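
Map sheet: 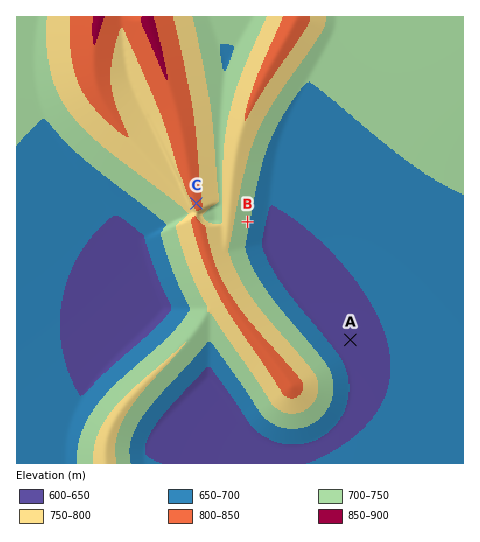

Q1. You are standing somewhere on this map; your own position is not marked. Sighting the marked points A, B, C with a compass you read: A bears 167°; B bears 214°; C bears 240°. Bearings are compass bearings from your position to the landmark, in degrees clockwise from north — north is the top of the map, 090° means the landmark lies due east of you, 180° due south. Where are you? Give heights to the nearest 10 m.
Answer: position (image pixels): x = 304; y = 140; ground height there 680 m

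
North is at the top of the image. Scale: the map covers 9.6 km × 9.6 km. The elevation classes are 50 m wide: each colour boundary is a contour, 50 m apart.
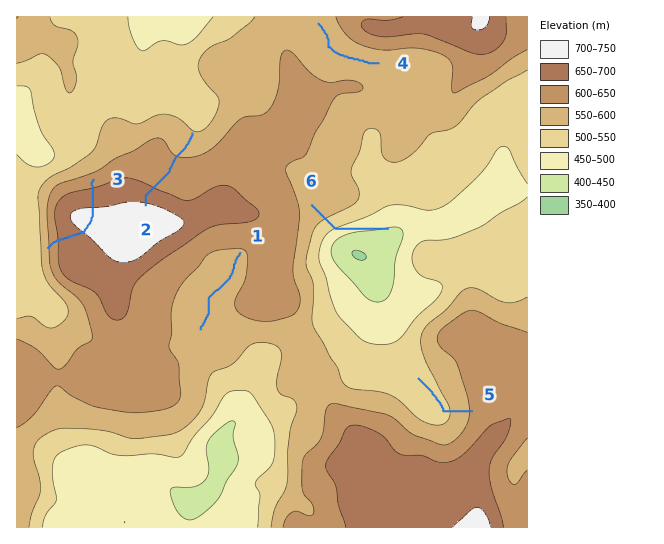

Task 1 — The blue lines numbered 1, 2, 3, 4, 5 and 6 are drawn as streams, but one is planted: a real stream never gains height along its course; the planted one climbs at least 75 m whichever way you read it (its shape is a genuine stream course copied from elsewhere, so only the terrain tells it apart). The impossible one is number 3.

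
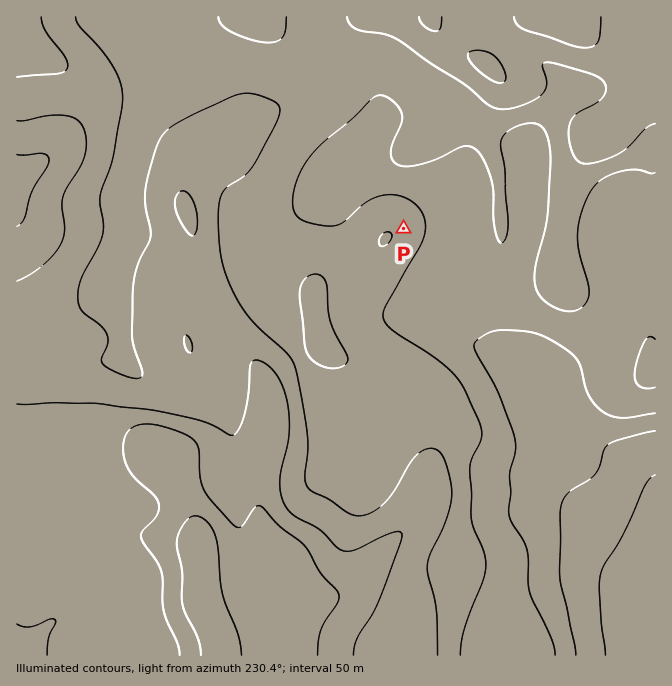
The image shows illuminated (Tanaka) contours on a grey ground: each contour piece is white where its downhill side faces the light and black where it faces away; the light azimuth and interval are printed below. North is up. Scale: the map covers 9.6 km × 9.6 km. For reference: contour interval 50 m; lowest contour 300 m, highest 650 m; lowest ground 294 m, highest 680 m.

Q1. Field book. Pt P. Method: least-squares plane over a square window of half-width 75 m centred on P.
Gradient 4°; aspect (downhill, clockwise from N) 72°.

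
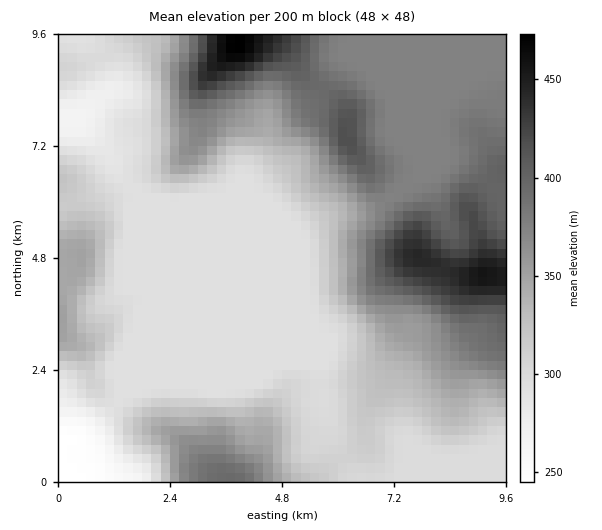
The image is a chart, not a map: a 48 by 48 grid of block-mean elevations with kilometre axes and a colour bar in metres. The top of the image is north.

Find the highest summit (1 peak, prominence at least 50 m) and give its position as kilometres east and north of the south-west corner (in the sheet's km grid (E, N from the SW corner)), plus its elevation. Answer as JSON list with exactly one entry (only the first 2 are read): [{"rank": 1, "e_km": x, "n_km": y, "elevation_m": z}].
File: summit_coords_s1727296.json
[{"rank": 1, "e_km": 3.84, "n_km": 9.34, "elevation_m": 474}]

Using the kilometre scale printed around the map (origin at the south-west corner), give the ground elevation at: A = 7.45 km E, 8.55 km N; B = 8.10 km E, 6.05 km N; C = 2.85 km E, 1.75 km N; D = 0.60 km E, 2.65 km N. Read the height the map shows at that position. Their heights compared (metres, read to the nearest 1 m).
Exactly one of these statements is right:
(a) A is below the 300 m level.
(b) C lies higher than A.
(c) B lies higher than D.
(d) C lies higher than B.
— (c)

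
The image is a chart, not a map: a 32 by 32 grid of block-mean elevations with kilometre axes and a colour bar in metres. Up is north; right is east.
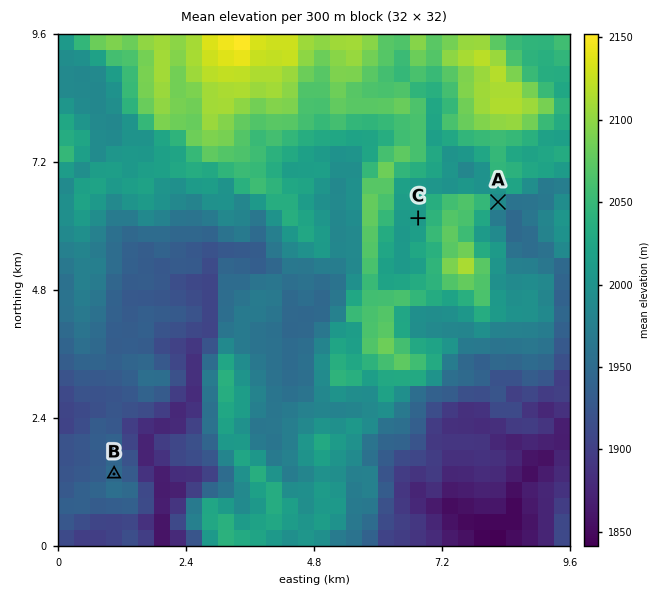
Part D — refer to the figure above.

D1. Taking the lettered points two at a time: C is higher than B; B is lower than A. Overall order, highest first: C A B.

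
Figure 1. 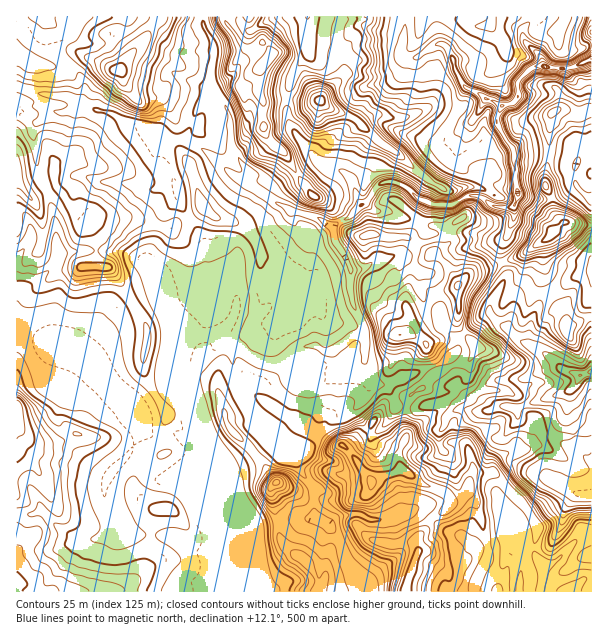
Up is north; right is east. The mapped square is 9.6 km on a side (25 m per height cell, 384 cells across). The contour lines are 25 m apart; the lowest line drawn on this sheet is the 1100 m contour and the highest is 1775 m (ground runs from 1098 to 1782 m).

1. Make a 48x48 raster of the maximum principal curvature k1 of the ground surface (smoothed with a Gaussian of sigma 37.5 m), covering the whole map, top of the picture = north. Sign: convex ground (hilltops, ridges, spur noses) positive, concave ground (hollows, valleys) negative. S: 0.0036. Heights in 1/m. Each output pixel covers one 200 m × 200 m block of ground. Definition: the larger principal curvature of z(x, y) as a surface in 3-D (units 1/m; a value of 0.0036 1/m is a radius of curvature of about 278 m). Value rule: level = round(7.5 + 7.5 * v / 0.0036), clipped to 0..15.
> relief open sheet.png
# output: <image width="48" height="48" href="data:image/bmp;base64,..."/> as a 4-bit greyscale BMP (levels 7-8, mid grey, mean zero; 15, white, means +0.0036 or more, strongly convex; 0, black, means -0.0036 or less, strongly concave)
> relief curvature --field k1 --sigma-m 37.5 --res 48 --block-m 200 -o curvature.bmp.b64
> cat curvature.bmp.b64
<image width="48" height="48" href="data:image/bmp;base64,Qk32BAAAAAAAAHYAAAAoAAAAMAAAADAAAAABAAQAAAAAAIAEAAATCwAAEwsAABAAAAAAAAAAAAAAABEREQAiIiIAMzMzAERERABVVVUAZmZmAHd3dwCIiIgAmZmZAKqqqgC7u7sAzMzMAN3d3QDu7u4A////AIiJmZmZh3eHiIh4ibmIh3rpd5iYqImJqIiYiIiJmIeIeIeJh8qYd3jqiJioiYmXioiId4d4iYiIiIiJrMmYiIi8ioiLiYzLh5h3d3d3iIiIiId6y4iombusuYh6iIx9p4qYd4h3iHeIiHeMp4iIvsq8mHeLd4542YmYmYh4iHiYeHd9h4h7+HeKx3iqd3/IzHiLmIiIiZuHeId9h3h6mZh3rai4d7yIuamaiHeImZmHeIiueau+7Id3acrIevqpeJipd3iIiIiHeIrv3Zd5nZiJ7qymn5eIeImoh3eIh3d3d3if+ZrKnMu+mHy6+Wd4iImYh3d4iIiHd3fKiLyo6YvZmHrdqXd4qIiYiIiHiJiIh3y3d2zOyXupp33Ju7m6iImZmaqYiIiIiNyHiIr/l6vsvO+mepqIiJmIu6mIeIiIjcd3iZia7Xn7Zqu7qKqZq7h5mIiHd6l3noiImYiHj9i6yLh4yauXe9qXiIeHeKiHrIiZiIiIePe3iomYeLm6i8d3iIh3eoiIuYmId3iIiKrMqaic3biIi6d4iIiImXeIuImIiIh4h5l6x3uYiJu8nZiIiIiIuHiImYmImHiIiKqHq6qniKmHmph4iIeIyHiIiZiJiZmZiKp7yIq63smIvIeIh3eIuoeIh4iImHmJqMt76on+t3iJ+Id3d3d3qoeIiIiIiZmZh93bmp63iYmt14d3iHd3uYeIiIiIiIiKqdmph+xpiLqrvIh3iId5uIiIiHiIiIiJjZjIh91nuLiqmImHmHd6h3iIiHiHeIiZm4nImMx3qZmZt3mnqHepiIiIh3iHiIiYuoi4md2oeYmYqIiavLzpiHiIh3iIiImZm4mYd73MeIioh6qoq723d4iIiHiYiImounl6q5rL7binh4qnmJmHd4iYiHiYiIqHyXh6y5iIe/6ol6i3mZmYd5qHh3qIiJuM/u3ZebqXh478p6jHmYiZq7uImrmImrmdq5eJvOmruIvM75u4qJmZmHmbuYiaiYnpi4i/y9/d6crNyI6JmZiHiIeMh4mYiu+6mu74eZ3J+5nph8maiYiId4ereIiJm/qau8yaz//ux4z3ebeJeIiJmIe5iIeHj7eInZif+oiI6b7oireZmaqZiIjIiKiYzniIiKr/h3iI6KrWeriZmIiIiIqpiozL+Xh3iJ/3d4iJ57jYiaioiZh4h4mJmLjPqJipe/uHeIidqqjWeaiYiJh3h4qYiKv6Z8uJz5eIeIm+nZjZeImIiIiImoqIiJv5iryu6r3smJm/38vZupmZmIiL+6iIl8rpis75iqmLyp2/mLrNu5h4eJiuqJiIefromc+Xi3inmrqZ/JqciYmZqInLiJmIitjYecrLm4d4irrt6P/9zJmZmK3ah3moj6rZeZeKqYiIjJ2YrouHq5iInMmrmZiJidivuneZu4eIrHqHnPvP6oeImXiKyYiJd+u9yHiYqXibiJmIrIrLv4iIeKqIq6iIjOfpmIiZuneLqpiZqqyrp4h4iIiXi7qYv4yYiIiLvJiKmZqZmZh6ug=="/>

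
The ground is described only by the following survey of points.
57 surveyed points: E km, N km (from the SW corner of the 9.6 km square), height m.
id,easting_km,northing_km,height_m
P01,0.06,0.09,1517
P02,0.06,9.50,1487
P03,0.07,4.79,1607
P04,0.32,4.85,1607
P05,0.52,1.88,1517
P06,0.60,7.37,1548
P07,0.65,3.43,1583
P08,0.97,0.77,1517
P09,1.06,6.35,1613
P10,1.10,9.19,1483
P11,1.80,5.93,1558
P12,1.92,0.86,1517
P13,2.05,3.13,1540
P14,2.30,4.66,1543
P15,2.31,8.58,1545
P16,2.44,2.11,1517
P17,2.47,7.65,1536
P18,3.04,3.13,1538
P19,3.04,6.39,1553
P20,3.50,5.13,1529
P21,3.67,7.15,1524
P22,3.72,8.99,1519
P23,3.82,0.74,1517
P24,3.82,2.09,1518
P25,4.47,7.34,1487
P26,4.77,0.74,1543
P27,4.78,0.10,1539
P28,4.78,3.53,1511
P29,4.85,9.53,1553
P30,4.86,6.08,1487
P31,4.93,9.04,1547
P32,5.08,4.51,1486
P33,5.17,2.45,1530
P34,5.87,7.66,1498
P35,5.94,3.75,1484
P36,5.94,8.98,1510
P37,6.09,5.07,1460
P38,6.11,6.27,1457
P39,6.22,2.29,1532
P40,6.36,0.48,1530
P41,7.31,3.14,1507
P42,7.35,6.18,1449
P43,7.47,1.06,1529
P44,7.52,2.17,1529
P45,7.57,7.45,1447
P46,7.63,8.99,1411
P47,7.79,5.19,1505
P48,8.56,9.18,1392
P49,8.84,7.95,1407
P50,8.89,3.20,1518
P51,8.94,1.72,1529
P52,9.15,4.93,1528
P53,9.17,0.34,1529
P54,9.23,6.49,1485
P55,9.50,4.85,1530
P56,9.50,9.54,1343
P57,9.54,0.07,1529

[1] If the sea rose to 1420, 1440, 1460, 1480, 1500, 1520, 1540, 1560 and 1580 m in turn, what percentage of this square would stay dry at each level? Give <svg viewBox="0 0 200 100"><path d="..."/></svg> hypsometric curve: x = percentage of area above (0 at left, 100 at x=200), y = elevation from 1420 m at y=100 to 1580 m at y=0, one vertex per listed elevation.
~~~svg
<svg viewBox="0 0 200 100"><path d="M190 100l-4-12-12-13-10-13-22-12-43-12-58-13-23-13-6-12"/></svg>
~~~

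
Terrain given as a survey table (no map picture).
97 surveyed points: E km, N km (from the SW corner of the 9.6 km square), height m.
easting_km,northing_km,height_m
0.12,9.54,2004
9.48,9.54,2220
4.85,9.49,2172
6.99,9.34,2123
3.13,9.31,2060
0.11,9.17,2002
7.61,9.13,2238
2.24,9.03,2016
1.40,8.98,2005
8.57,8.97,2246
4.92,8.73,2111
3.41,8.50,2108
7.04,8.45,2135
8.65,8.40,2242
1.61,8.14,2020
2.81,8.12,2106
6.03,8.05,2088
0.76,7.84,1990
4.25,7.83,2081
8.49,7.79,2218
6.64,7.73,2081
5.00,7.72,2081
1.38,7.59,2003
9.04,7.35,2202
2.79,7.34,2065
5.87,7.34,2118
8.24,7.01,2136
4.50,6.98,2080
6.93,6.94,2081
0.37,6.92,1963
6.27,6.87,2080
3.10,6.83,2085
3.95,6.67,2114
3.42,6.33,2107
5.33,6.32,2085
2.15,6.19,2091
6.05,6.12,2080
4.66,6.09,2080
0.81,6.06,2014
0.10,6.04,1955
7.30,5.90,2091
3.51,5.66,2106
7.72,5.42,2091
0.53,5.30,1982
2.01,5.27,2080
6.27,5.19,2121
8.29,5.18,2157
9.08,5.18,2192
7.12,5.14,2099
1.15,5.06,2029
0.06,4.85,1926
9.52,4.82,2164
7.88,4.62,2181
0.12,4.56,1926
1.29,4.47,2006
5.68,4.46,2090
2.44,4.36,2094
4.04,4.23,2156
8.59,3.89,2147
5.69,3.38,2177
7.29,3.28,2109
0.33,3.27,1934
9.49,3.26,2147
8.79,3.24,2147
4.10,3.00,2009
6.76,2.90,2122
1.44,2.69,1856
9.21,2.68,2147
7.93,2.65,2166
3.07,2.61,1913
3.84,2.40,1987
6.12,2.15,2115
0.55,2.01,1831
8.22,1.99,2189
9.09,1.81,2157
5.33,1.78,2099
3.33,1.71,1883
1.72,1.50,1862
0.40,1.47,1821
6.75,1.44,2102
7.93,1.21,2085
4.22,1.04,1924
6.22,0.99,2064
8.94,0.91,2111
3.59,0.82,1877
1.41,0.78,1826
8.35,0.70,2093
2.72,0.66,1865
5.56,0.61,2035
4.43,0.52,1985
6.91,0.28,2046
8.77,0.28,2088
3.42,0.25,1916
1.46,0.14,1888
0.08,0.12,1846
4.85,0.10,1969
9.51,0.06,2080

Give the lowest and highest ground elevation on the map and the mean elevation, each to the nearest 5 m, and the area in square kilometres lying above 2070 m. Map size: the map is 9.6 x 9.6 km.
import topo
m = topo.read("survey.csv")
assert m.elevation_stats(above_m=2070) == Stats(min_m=1815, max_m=2265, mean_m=2065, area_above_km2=57.2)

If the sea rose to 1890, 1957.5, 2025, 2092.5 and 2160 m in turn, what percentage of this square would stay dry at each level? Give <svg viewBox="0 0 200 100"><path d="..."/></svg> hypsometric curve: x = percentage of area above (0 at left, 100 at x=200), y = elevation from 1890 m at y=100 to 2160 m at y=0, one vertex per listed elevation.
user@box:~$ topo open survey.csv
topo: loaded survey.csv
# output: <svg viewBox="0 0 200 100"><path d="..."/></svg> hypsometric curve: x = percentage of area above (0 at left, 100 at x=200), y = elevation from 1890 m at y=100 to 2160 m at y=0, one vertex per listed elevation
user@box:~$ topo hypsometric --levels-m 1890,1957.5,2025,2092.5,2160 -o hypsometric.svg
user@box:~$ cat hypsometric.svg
<svg viewBox="0 0 200 100"><path d="M179 100l-12-25-24-25-55-25-61-25"/></svg>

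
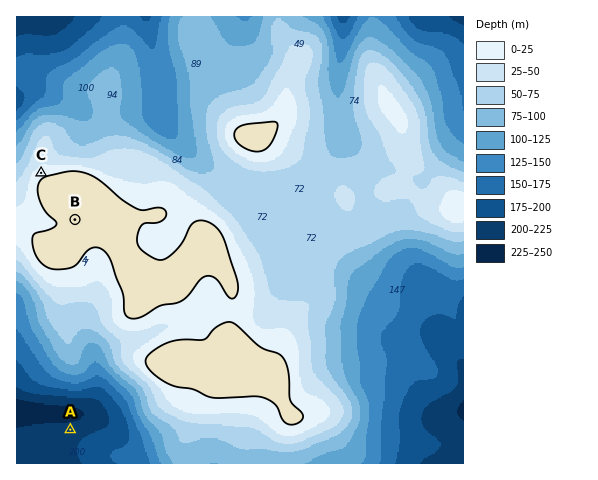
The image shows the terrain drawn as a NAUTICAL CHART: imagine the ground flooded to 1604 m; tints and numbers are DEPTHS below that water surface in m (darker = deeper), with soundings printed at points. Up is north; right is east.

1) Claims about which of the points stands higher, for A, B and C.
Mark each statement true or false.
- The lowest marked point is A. true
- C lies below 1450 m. false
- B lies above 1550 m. true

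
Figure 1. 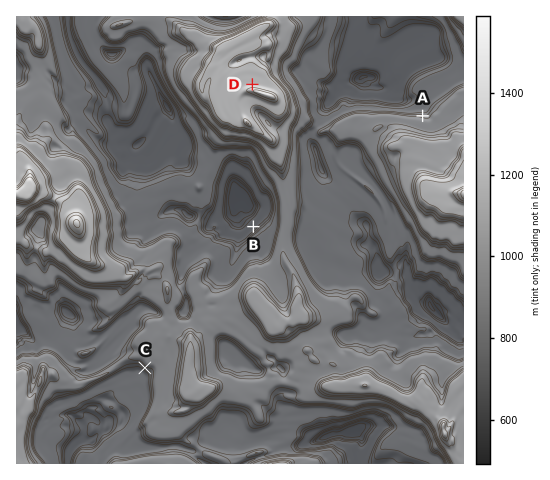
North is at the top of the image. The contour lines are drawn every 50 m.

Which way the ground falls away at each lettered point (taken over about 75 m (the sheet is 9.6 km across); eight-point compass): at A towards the N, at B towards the NW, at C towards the SW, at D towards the N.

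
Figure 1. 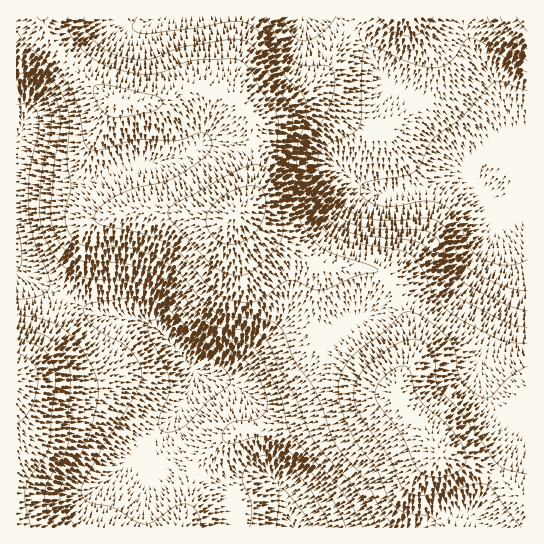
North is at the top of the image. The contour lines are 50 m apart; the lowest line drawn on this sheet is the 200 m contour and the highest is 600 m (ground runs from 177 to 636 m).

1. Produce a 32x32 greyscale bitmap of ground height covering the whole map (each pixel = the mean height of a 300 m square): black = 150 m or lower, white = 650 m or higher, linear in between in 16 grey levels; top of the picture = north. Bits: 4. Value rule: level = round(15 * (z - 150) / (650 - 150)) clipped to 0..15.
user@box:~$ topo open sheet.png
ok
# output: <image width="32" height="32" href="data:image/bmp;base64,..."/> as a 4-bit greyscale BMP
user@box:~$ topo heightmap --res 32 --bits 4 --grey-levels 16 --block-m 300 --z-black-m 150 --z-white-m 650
<image width="32" height="32" href="data:image/bmp;base64,Qk12AgAAAAAAAHYAAAAoAAAAIAAAACAAAAABAAQAAAAAAAACAAATCwAAEwsAABAAAAAAAAAAAAAAABEREQAiIiIAMzMzAERERABVVVUAZmZmAHd3dwCIiIgAmZmZAKqqqgC7u7sAzMzMAN3d3QDu7u4A////AJh2VVRFVEMyESNWiaq7u8yYdVRERERDMhIkV5q7u7vNmGVERDREMzIiNWirzdzMzZl2VDMzREMyI1aJrN7t3Myph1QzM0REMzVomrze7tzLqpdlQzM0RURWeavN7u7cu6qXZUQzM0VVZ4ms3e7ty7u6l2ZUMzNERGeJvN7u3Lu7updmVUMiM0Romr3e7cu6u7qXZlVDIiNFeJq83u3Lqqu6l2VVQyI0Vomqq83dy6qqmYZVVDIkVmeJqqq8zLqpmXdmVEQzRniImqqqq7uqmYhlVURERGiZqqqqqqq6mYd2RVVVVVaJq7uqqqqqqph2VTRVZmZ4mrzLu7u6qqmGVUQ0Z3d4iavNzLu7uqqpdUMzNXiZmaq83d3LuqmZiGQyIkaJqqq7ze7ty6mHdmZUIiJGiau7zM3u7cuXZUREQyIiRomqu7zN3u7KhkMzMzIiIkaJmqqrvM3duWQzMzMiIiJGiaqqqqu8zLhUMzMzIiIiRXmqqqqqu7uoVEREQyIiIkV5u7u7uru7qGVUREMzIiJFebzMy7u7y6l2VUREMzIiVXq8zMzLvMuodlVEREMzM2ebzMzMzLu6mHZVREREMzOJq8u6q7u7uYdmVUREREM0m7u6mZmqqql2VlVEVVREVru7mIiIiZmYZVVVVWZVRWi8upiHd3eIh1REVWZ2VVaJ"/>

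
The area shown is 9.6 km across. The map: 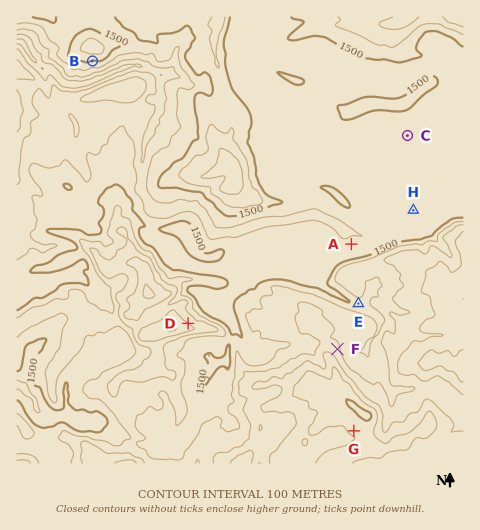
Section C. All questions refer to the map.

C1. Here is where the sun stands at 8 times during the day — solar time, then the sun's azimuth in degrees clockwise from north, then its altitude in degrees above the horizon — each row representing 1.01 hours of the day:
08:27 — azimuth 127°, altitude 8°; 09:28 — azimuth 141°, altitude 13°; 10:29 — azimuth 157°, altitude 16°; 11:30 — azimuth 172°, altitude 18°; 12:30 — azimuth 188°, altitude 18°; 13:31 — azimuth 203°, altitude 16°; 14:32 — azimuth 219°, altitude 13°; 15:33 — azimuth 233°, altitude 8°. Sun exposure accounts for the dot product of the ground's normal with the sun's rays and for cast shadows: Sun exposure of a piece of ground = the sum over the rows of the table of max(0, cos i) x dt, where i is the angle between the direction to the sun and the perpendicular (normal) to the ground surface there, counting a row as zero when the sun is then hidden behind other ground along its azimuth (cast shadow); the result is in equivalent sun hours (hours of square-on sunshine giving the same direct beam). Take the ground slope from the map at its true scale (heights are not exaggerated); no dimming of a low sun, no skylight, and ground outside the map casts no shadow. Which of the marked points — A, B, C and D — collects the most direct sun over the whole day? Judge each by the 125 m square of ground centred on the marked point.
B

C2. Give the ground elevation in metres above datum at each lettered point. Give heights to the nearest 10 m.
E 1510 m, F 1720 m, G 1920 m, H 1410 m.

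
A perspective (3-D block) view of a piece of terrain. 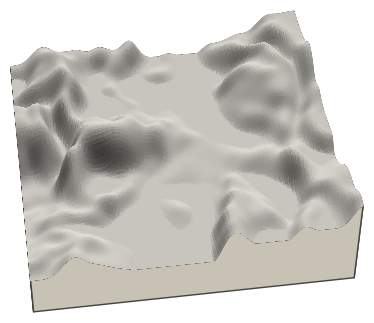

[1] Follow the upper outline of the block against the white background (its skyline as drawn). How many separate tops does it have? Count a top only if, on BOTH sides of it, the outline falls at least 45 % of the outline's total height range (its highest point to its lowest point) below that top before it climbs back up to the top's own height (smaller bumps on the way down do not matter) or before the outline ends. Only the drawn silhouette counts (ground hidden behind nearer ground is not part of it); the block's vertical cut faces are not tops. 0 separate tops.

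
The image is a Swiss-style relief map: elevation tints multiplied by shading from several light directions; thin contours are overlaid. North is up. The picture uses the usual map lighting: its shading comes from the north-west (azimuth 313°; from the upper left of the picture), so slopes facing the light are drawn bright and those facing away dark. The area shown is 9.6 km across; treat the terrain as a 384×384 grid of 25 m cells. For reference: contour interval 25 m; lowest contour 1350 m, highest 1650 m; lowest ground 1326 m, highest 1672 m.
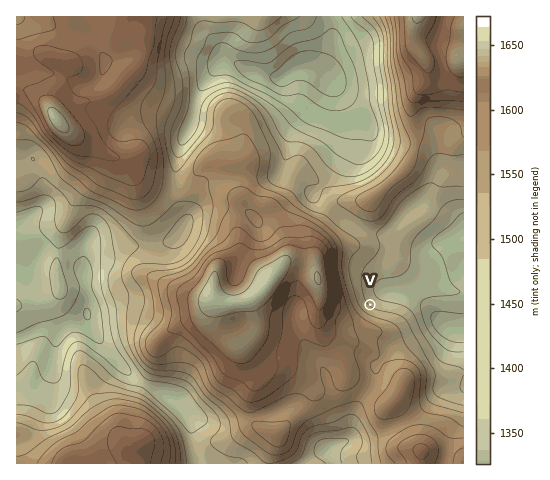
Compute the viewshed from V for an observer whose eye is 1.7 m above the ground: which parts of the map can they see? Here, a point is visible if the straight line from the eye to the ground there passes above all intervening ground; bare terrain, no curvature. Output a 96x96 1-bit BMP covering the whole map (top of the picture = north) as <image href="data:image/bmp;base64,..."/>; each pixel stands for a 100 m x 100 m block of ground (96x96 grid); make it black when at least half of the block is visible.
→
<image width="96" height="96" href="data:image/bmp;base64,Qk2+BAAAAAAAAD4AAAAoAAAAYAAAAGAAAAABAAEAAAAAAIAEAAATCwAAEwsAAAIAAAAAAAAA////AAAAAAAAAAAAAAAAAAAAAAAAAAAAAAAAAAAAAAAAAAAAAAAAAAAAAAAAAAAAAAAAAAAAAAAAAAAAAAAAAAAAAAAAAAAAAAAAAAAAAAAAAAAAAAAAAAAAAAAAAAAAAAAAAAAAAAAAAAAAAAAAAAAAAAAAAAAAAAAAAAAAAAAAAAAAAAAAAAAAAAAAAAAAAAAAAAAAAAAAAAAAAAAAAAAAAAAAAAAAAAAAAAAAAAAAAAAAAAAAAAAAAAAAAAAAAAAAAAAAAAAAAAAAAAAAAAAAAAAAAAAAAAAAAAAAAAAAAAAAAAAAAAAAAAAAAAAAAAAAAAAAAAAAAAAAAAAAAAAAAAAAAAAAAAAAAAAAAAAAAAAAAAAAAAAAAAAAAAAAAAAAAAAAAAAAAAAAAAAAAAAAAAAAAAAAAAAAAAAAAAAAAAAAAAAAAAAAAAAAAAAAAAAAAAAAAAAAAAAAAAAAAAAAAAAAAAAAAAAAAAAAAAAAAAAAAAAAAAAfAAAAAAAAAAAAAAB/gAAAAAAAAAAAAAH/wAAAAAAAAAAAAAP/wAEAAAAAAAAAAA//4D8AAAAAAAAAAB////8AAAAAAAAAAB////8AAAAAAAAAAB////8AAAAAAAAAAD////8AAAAAAAAAAD////8AAAAAAAAAAD////8AAAAAAAAAAD////sAAAAAAAAAAD//8PkAAAAAAAAAAD//4HkAAAAAAAAAAD//wD8AAAAAAAAAAB//wA8AAAAAAAAAAA//wAcAAAAAAAAAAAAAQAcAAAAAAAAAAAAAMAMAAAAAAAAAAAAAGAMAAAAAAAAAAAAAD4MAAAAAAAAAAAAPB/8AAAAAAAAAAAAfgf8AAAAAAAAAAAA/gH8AAAAAAAAAAAB/wH8AAAAAAAAAAAD/4H8AAAAAAAAAAAAP+P8AAAAAAAAAAAAD//8AAAAAAAAAAAAB//8AAAAAAAAAAAAA//8AAAAAAAAAAAAAf/8AAAAAAAAAAAAAP/8AAAAAAAAAAAAAH/8AAAAAAAAAAAAAB/8AAAAAAAAAAAAAAP8AAAAAAAAAAAAAAP8AAAAAAAAAAAAAAP8AAAAAAAAAAAAAAP8AAAAAAAAAAAAAAH8AAAAAAAAAAAAAAH8AAAAAAAAAAAAAAA8AAAAAAAAAAAAAAA8AAAAAAAAAAAAAAA8AAAAAAAAAAAAAAB8AAAAAAAAAAAAAAD8AAAAAAAAAAAAAAD8AAAAAAAAAAAAAAH8AAAAAAAAAAAAAD/8AAAAAAAAAAAAAD/8AAAAAAAAAAAAAH/8AAAAAAAAAAAAAH/8AAAAAAAAAAAAAGA8AAAAAAAAAAAAAGA8AAAAAAAAAAAAAHI8AAAAAAAAAAAAAH48AAAAAAAAAAAAAH48AAAAAAAAAAAAAHwwAAAAAAAAAAAAAHgAAAAAAAAAAAAAAPAAAAAAAAAAAAAAAOAAAAAAAAAAAAAAAMAAAAAAAAAAAAAAAAAAAAAAAAAAAAAAAEAAAAAAAAAAAAAAAEAAAAAAAAAAAAAAAGAAAAAAAAAAAAAAAHAA="/>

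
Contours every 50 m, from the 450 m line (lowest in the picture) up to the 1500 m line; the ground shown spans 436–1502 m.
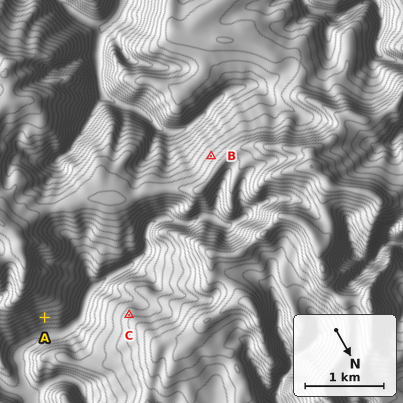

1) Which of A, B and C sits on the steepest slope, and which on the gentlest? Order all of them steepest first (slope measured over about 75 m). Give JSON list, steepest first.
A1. ["A", "B", "C"]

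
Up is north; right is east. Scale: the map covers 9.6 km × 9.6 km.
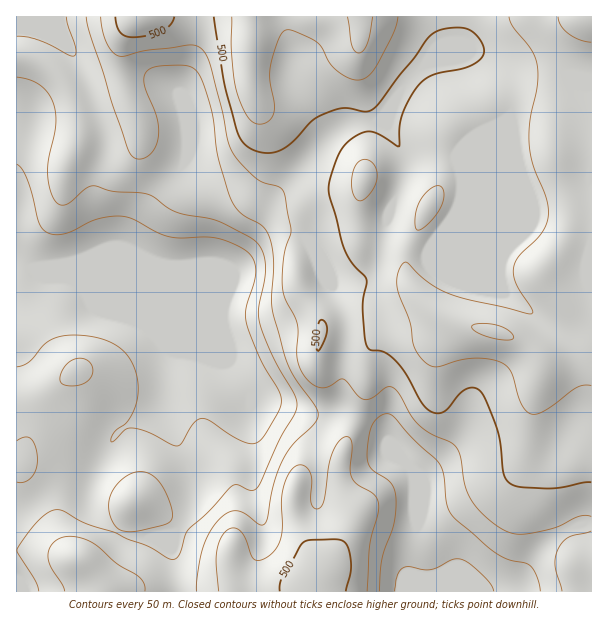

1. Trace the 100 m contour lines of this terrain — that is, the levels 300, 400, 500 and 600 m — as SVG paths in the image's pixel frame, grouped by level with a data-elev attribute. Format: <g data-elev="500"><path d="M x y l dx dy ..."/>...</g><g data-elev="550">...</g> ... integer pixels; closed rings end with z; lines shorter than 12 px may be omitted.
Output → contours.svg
<g data-elev="300"><path d="M17 164l6 6 4 9 12 45 4 6 5 3 8 2 9-1 31-15 14-2 12-1 12 3 21 12 12 5 12 2 25-1 12 1 17 5 15 9 6 8 2 12-2 12-8 24 0 15 15 37 18 32 2 12-3 9-12 20-5 7-6 3-6 1-9-4-30-19-7-3-5 1-4 4-12 20-3 3-8-2-25-13-14-3-7 2-9 9-5 3 0-4 3-6 11-8 6-7 4-10 3-12 0-14-4-13-5-11-9-9-10-6-14-5-18-2-15 1-15 5-19 21-12 5"/></g><g data-elev="400"><path d="M145 591l-1-7-4-6-23-14-21-19-13-7-14-2-7 2-8 4-4 6-2 6 2 12 12 18 3 7"/><path d="M379 591l3-30 12-37 2-27-2-9-4-6-16-11-4-4-2-6-1-9 2-18 3-9 8-9 7-2 8 4 16 19 28 27 5 12 3 28 6 12 44 38 12 6 15 3 6 2 7 11 3 15"/><path d="M86 17l4 18 37 111 4 9 4 3 8 1 7-5 5-7 3-10-1-20-13-33 0-7 2-5 4-3 8-3 25-1 10 3 7 7 11 35 6 45 13 43 5 9 6 6 22 14 7 13 4 23-2 45 14 52 8 17 20 27 4 9 0 4-3 6-22 22-11 16-8 22-6 35-3 6-5 1-16-12-10-2-10 4-11 12-7 12-4 13-5 24-1 15"/></g><g data-elev="500"><path d="M346 591l5-21-2-18-5-10-11-3-24 1-7 3-20 34-2 7 0 7"/><path d="M317 350l1 1 2-1 7-17 0-7-4-6-3 1-2 3z"/><path d="M115 17l2 9 3 6 6 4 8 1 16-2 12-4 9-7 3-7"/><path d="M214 17l10 66 13 49 5 9 6 6 9 4 9 2 10-1 10-5 9-7 17-19 12-7 18-6 23 4 9-3 40-50 13-20 8-7 12-4 15 0 9 3 8 7 4 7 1 6-1 5-4 5-14 7-34 8-8 4-7 9-8 13-7 15-2 11 0 18-22-13-6-1-6 0-9 4-9 7-6 8-6 11-6 20 0 12 16 57 8 13 13 15-3 27 3 36 3 7 15 3 12 9 11 14 15 28 4 5 6 4 6 1 7-2 14-17 8-5 7-1 6 3 6 10 11 27 3 15 3 30 3 6 4 5 11 3 28 2 42-7"/></g><g data-elev="600"><path d="M498 339l12 1 3-2 1-2-6-6-11-5-15-2-10 3 0 3 7 4z"/><path d="M347 17l5 28 2 5 5 3 4-2 5-9 5-25"/><path d="M558 17l3 9 7 7 11 7 12 2"/></g>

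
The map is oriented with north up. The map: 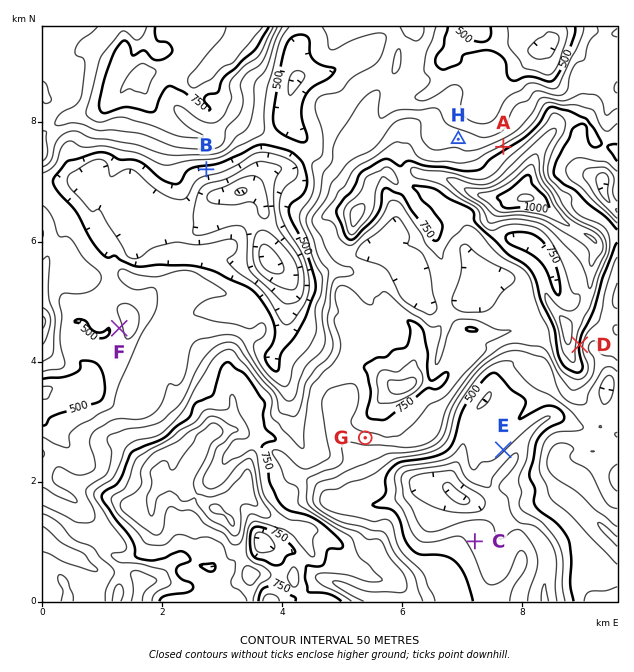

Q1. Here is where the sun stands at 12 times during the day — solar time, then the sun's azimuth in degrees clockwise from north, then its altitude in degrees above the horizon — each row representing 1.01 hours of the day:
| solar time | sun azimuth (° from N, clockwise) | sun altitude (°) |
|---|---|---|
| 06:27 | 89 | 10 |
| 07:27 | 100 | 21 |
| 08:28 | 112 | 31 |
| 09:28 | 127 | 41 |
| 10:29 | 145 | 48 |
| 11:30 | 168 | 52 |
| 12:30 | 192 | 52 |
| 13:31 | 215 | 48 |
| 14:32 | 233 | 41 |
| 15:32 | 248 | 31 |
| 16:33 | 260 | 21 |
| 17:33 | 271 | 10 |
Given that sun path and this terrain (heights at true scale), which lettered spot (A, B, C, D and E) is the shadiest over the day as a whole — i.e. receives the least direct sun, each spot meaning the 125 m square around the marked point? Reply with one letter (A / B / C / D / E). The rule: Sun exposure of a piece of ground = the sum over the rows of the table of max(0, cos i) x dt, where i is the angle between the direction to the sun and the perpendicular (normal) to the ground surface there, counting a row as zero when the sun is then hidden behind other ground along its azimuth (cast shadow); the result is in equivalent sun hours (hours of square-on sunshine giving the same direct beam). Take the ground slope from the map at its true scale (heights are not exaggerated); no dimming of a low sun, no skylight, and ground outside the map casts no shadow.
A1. A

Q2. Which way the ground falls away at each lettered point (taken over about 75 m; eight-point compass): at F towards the W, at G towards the S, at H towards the N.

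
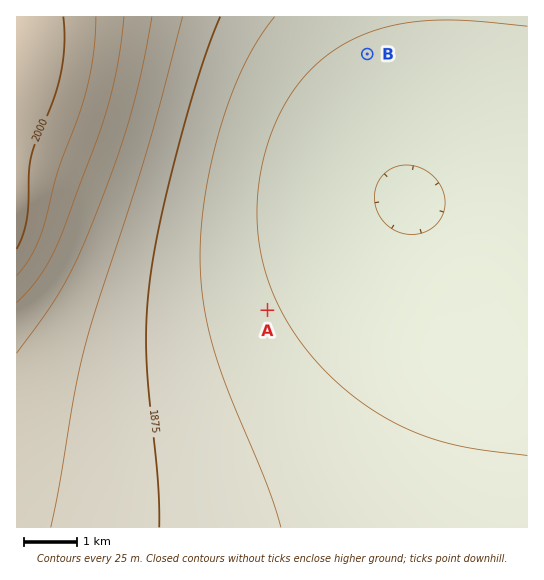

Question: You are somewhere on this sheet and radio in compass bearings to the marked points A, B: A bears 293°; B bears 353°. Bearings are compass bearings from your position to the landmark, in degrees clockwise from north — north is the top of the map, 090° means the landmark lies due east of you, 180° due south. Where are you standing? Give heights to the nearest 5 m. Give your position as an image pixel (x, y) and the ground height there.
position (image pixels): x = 406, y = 369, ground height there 1815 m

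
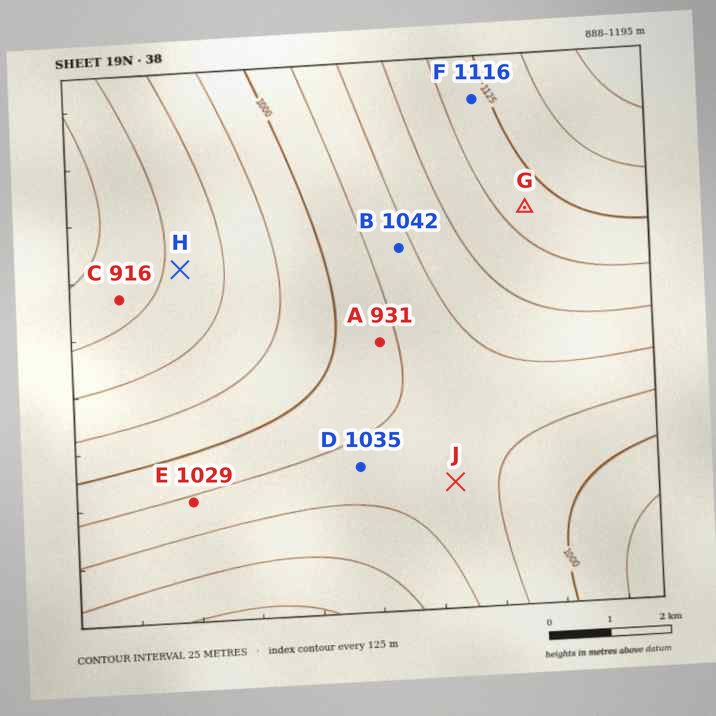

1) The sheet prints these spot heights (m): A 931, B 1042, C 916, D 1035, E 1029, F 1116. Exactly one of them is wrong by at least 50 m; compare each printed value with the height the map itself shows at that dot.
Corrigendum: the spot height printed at A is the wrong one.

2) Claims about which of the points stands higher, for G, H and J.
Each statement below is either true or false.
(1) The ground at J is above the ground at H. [true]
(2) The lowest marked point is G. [false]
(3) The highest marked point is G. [true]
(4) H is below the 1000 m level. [true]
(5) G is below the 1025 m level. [false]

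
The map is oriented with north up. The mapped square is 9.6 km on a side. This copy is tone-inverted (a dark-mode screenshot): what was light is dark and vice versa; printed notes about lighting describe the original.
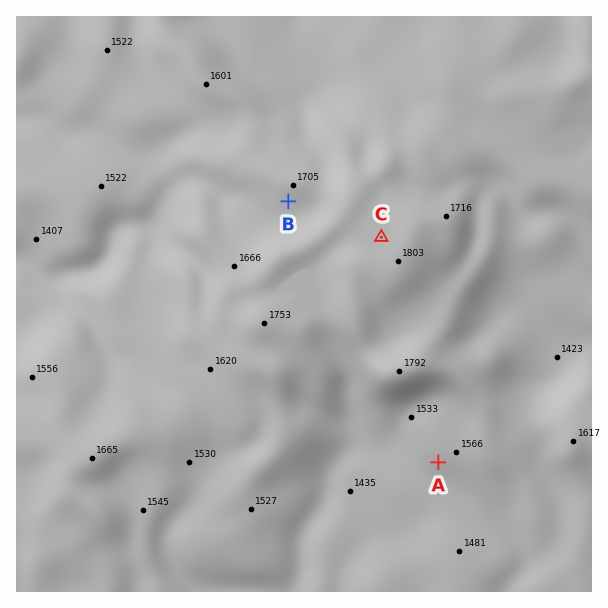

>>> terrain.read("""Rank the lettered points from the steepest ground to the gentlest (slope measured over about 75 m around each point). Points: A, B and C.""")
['A', 'B', 'C']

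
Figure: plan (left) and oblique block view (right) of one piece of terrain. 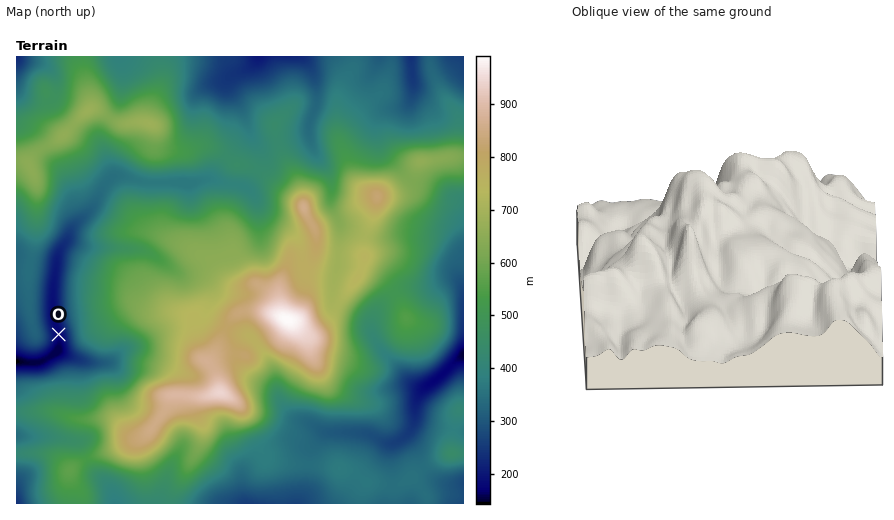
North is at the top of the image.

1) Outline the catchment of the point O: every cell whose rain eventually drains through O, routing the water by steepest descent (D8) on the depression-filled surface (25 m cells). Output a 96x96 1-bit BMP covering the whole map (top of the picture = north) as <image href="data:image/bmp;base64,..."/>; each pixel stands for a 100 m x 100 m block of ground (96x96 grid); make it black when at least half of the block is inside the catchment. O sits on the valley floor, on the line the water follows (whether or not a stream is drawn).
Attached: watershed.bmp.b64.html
<image width="96" height="96" href="data:image/bmp;base64,Qk2+BAAAAAAAAD4AAAAoAAAAYAAAAGAAAAABAAEAAAAAAIAEAAATCwAAEwsAAAIAAAAAAAAA////AAAAAAAAAAAAAAAAAAAAAAAAAAAAAAAAAAAAAAAAAAAAAAAAAAAAAAAAAAAAAAAAAAAAAAAAAAAAAAAAAAAAAAAAAAAAAAAAAAAAAAAAAAAAAAAAAAAAAAAAAAAAAAAAAAAAAAAAAAAAAAAAAAAAAAAAAAAAAAAAAAAAAAAAAAAAAAAAAAAAAAAAAAAAAAAAAAAAAAAAAAAAAAAAAAAAAAAAAAAAAAAAAAAAAAAAAAAAAAAAAAAAAAAAAAAAAAAAAAAAAAAAAAAAAAAAAAAAAAAAAAAAAAAAAAAAAAAAAAAAAAAAAAAAAAAAAAAAAAAAAAAAAAAAAAAAAAAAAAAAAAAAAAAAAAAAAAAAAAAAAAAAAAAAAAAAAAAAAAAAAAAAAAAAAAAAAAAAAAAAAAAAAAAAAAAAAAAAAAAAAAAAAAAAAAAAAAAAAAAAAAAAAAAAAAAAAAAAAAAAAAAAAAAAAAAAAAAAAAAAAAAAAAAAAAAAAAAAAAAAAAAAAAAAAMAAAAAAAAAAAAAAAeAAAAAAAAAAAAAAAeAAAAAAAAAAAAAAA/AAAAAAAAAAAAAAA/AAAAAAAAAHgAAAA/gAAAAAAAAP/4AAA/gAAAAAAAAP/8AAA/gAAAAAAAAf/+AAA/wAAAAAAAAf//AAD/4AgAAAAAAf//gAf///gAAAAAAf////////gAAAAAAf////////gAAAAAAf////////gAAAAAAf////////wAAAAAAf////////4AAAAAA/////////8AAAAAAf////////+AAAAAAf/////////AAAAAAf/////////gAAAAAf/////////gAAAAAf/////////wAAAAAf/////////wAAAAAf/////////wAAAAAP/////////wAAAAAP/////////wAAAAAP/////////wAAAAAP/////////wAAAAAP/////////wAAAAAP/////////gAAAAAP/////////gAAAAAP/////////AAAAAAP/////////AAAAAAP////////+AAAAAAP////////4AAAAAAP////////gAAAAAAP////////AAAAAAAP///////+AAAAAAAP///////8AAAAAAAP///////4AAAAAAAf///////wAAAAAAAf//////+AAAAAAAAf//////wAAAAAAAAP//////gAAAAAAAAH//////AAAAAAAAAD///+AYAAAAAAAAAA///+AAAAAAAAAAAAf//+AAAAAAAAAAAAH//8AAAAAAAAAAAAD//8AAAAAAAAAAAAD//4AAAAAAAAAAAAB/gAAAAAAAAAAAAAA+AAAAAAAAAAAAAAAIAAAAAAAAAAAAAAAAAAAAAAAAAAAAAAAAAAAAAAAAAAAAAAAAAAAAAAAAAAAAAAAAAAAAAAAAAAAAAAAAAAAAAAAAAAAAAAAAAAAAAAAAAAAAAAAAAAAAAAAAAAAAAAAAAAAAAAAAAAAAAAAAAAAAAAAAAAAAAAAAAAAAAAAAAAAAAAAAAAAAAAAAAAAAA="/>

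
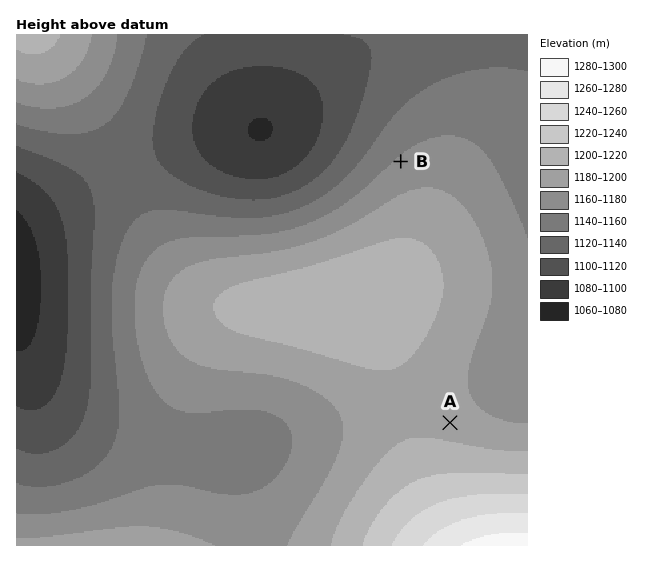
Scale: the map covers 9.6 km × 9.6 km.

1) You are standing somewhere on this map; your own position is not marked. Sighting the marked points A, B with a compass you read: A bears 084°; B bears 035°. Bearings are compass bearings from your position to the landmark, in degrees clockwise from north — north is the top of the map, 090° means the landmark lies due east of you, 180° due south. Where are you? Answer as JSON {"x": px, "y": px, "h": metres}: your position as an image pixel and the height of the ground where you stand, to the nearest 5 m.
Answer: {"x": 199, "y": 449, "h": 1155}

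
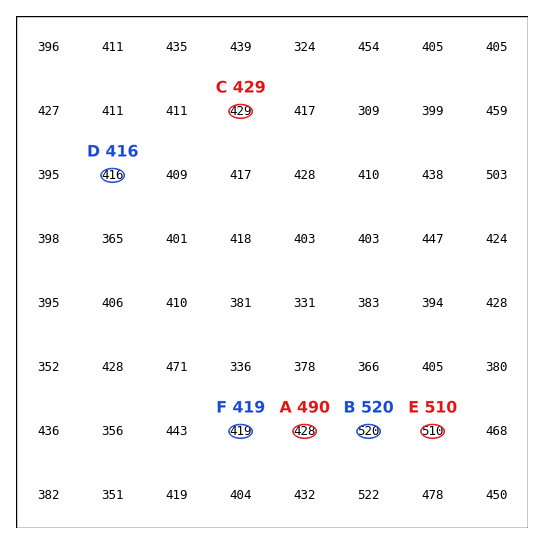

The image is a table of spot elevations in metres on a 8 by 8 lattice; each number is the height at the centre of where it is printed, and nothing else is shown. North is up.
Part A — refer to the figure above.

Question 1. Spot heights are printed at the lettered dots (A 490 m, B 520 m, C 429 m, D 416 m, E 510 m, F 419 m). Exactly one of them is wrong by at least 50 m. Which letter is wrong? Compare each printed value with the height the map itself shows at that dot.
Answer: A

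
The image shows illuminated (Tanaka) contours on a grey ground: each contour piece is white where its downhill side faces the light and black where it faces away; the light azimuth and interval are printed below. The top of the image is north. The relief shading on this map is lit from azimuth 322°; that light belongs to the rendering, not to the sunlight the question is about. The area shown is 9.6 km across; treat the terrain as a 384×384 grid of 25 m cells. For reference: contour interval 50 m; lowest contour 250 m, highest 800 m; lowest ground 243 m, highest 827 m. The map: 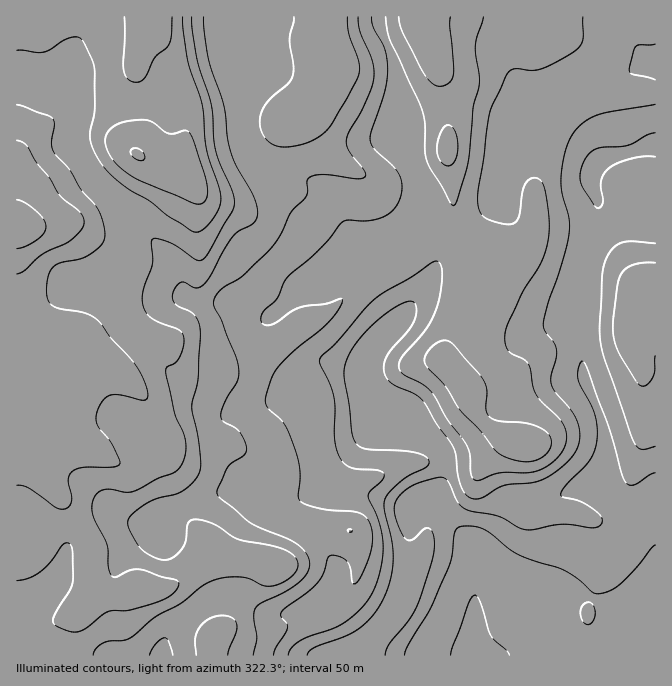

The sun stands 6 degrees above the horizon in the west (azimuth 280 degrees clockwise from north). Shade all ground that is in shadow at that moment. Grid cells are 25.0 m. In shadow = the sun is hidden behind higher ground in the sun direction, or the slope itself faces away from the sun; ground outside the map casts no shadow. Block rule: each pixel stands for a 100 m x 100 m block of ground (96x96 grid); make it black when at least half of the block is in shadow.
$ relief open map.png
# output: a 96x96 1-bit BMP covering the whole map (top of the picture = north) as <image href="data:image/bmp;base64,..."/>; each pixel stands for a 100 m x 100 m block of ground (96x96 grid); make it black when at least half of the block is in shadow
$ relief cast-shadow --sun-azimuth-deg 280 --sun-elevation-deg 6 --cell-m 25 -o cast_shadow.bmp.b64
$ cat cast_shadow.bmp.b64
<image width="96" height="96" href="data:image/bmp;base64,Qk2+BAAAAAAAAD4AAAAoAAAAYAAAAGAAAAABAAEAAAAAAIAEAAATCwAAEwsAAAIAAAAAAAAA////AAAAAAAAADAD//////AAAAAAOHwD///3//gAAAAAOH4B///z//4AAAAAGH8B//////8AAAAAGD+A/8P///+AAAAAAD/Af4D////AAAAAAB/wP4B////gAAAAAA/+D/A////wAAAAAAP/B/8f///gAAAAAAH/g//////wAAAAAAD/Af/////wAAAAAAA8AP/////wAAAAAAAAAP/////wAAAAAAAAAH/v///wAAAAAAAAAH+P///gAAAYAAAAAH8P///AAAAcAGAAAHgP//+AAAAABmAAAAAP//8AAAAABgAAAAAf//wAAAAADwAAAAAf//AAAAAAH+AAAAAP/8AAAAAAf+AAAAAP/4AAAAAA/3gAAAAP/4AAAAAA/jwAAAAH/4PgAAAA+D5/+AAH/4fwAAAAADz/+AAD/4Pj/AAAABz/+AAB/4PH/+AAAAD//AAA/4AH//AAAAD//AAABwAH//gAAAD/+ADAAgAD//AAAAD/+AH4AAAD//AAAAD/8AH8AAAB/+AAAAD/4AP+AAAB/+AAAAD/wAP/AAAA/8AAOAD/+AP/AAAA/8AAOAH//AP/AAAA/4AAOAP//AP/AAAA/wAAAAf//gP/AAAB/wAAAAf//AP+AAAD/gAAAA///gP+AAAH/gAAAB//nwf8AAAP/gAAAB//jwf4AAAH/AAAAD5/54f4AAAH/AAAADx/+cP4AAAD/AAAADD/+P/8AAAB/AAAAAD/+P/+AAAA+AAAAAD/+D//AAAAeAAAAAB/+B//gAAAcAAAAAB/8AP/wAAAIAAAAAA/8AH/4AAAAAAAAAA/wAD/4AAf8AAAADwfAAB/8AAf8AAAAH8fAAA/8AA/+AAcAH/fwAAf8AAf+AAeAH/P4AAP8AAf/AA+AH/P/gAH+AAP/AA/AH+P/+AA/AAH/AA/AD+P//gAPAAD/AA/gD8P//4AHgAD/gB/4B4P//8ADgAB/gB//BwP//+ABAAB/gA//gAP///gAAAB/gA//4AP///4AAAB/wAH/+AP///8AAAB/wAAf+AP///4AAAB/wAAP8AP///4ABwB/4AAP4AP///w4B8B/4AAPgAP///w8D+B/4AAfAAP///g+D/B/4AA+AAP///A+D/B/wAB+AAf//+A+D/h/wAD8AAf//8A+D/h/wAD4AA///wA8D/4/gADwAA///gAAH/8fgAfgAA//+AAAH/+fgA/gAA//4A/gH/+PwA/gAA//wD/wH/8HgAfAAA//gH/4D/8DgAGAAA//gP/8D/4AAAAAAA//AP/8D/wAAAAAAA//AP/8D/wAAAAAAA//AP/8B/wAAAAAAA//AH/8B/8AAAAAAA//AD/8B/8AAAAAAA//AD/8B/8AAAAAAA//AB/8B/4AAAAAAB//AA/8B/wAAAAAAB//AA/4B/gAAAAAAD//AA/4D/gAAAAAAD//gA/4D/AAAAAAAD//gB/wH+AAAAAAAH//wB/wH+AAAAAAAP//wD/wH+AAAAAAAP//AD/gD8AAAAAAAf/wAD/gB8AD4AAAAf8AAD8AB8AHwA="/>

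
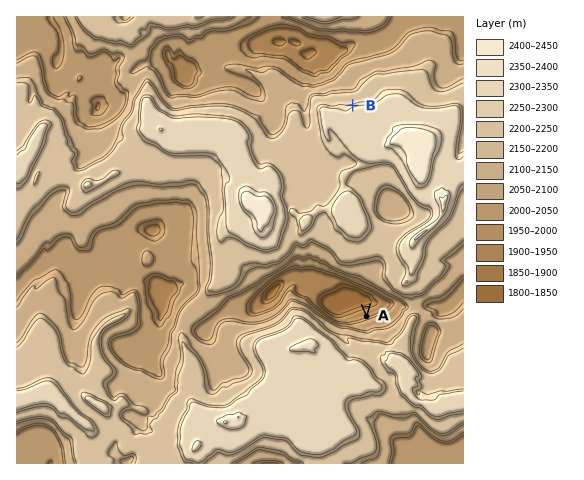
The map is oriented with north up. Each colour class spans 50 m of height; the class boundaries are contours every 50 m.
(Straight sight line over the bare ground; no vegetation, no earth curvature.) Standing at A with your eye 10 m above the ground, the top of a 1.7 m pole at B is hidden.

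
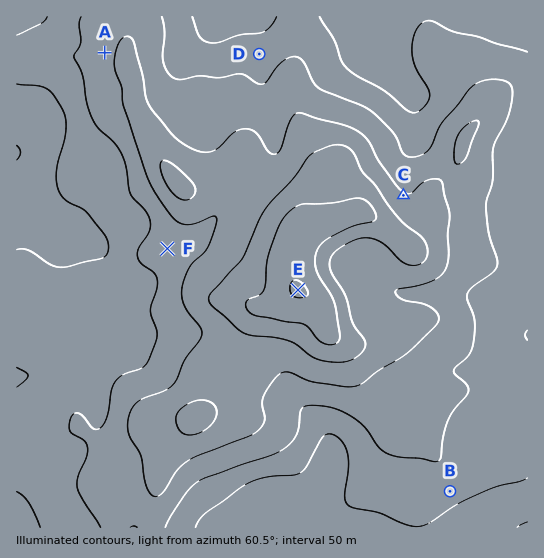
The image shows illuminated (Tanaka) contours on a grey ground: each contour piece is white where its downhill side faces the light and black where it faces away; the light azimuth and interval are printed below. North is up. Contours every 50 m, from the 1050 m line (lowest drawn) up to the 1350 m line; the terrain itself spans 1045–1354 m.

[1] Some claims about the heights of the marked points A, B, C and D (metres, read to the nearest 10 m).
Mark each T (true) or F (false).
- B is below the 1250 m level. T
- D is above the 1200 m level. F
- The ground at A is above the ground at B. T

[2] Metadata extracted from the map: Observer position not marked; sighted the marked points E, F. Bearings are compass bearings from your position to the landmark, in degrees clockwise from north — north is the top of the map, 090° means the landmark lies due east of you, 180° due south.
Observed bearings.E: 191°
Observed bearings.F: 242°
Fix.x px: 322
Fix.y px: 166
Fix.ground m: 1260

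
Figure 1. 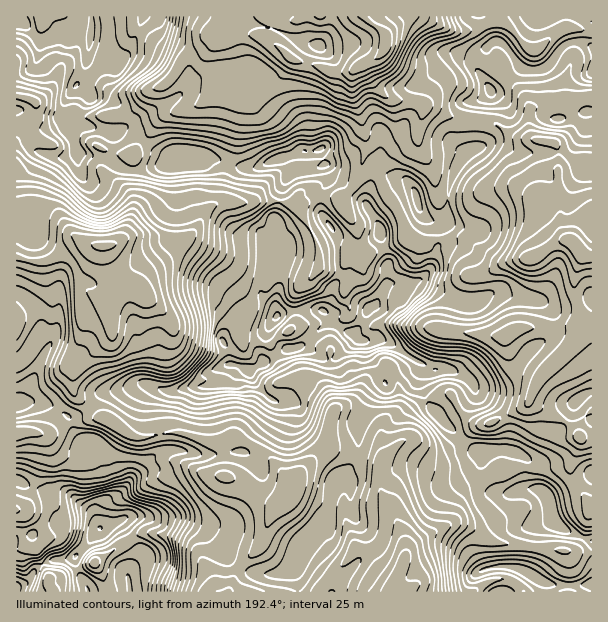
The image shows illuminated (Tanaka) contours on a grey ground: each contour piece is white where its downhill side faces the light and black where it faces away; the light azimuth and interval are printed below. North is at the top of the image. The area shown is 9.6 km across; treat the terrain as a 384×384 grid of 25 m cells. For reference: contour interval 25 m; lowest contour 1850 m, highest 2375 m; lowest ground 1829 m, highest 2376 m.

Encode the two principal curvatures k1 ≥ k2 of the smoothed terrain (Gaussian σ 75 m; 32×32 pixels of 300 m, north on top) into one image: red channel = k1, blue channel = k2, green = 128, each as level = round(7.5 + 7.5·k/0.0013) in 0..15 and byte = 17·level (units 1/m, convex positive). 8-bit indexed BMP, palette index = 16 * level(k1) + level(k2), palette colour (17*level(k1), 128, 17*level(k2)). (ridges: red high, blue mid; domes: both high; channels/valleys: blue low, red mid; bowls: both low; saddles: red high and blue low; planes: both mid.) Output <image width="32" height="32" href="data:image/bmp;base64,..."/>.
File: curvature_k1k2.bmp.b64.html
<image width="32" height="32" href="data:image/bmp;base64,Qk02CAAAAAAAADYEAAAoAAAAIAAAACAAAAABAAgAAAAAAAAEAAATCwAAEwsAAAABAAAAAAAAAIAAABGAAAAigAAAM4AAAESAAABVgAAAZoAAAHeAAACIgAAAmYAAAKqAAAC7gAAAzIAAAN2AAADugAAA/4AAAACAEQARgBEAIoARADOAEQBEgBEAVYARAGaAEQB3gBEAiIARAJmAEQCqgBEAu4ARAMyAEQDdgBEA7oARAP+AEQAAgCIAEYAiACKAIgAzgCIARIAiAFWAIgBmgCIAd4AiAIiAIgCZgCIAqoAiALuAIgDMgCIA3YAiAO6AIgD/gCIAAIAzABGAMwAigDMAM4AzAESAMwBVgDMAZoAzAHeAMwCIgDMAmYAzAKqAMwC7gDMAzIAzAN2AMwDugDMA/4AzAACARAARgEQAIoBEADOARABEgEQAVYBEAGaARAB3gEQAiIBEAJmARACqgEQAu4BEAMyARADdgEQA7oBEAP+ARAAAgFUAEYBVACKAVQAzgFUARIBVAFWAVQBmgFUAd4BVAIiAVQCZgFUAqoBVALuAVQDMgFUA3YBVAO6AVQD/gFUAAIBmABGAZgAigGYAM4BmAESAZgBVgGYAZoBmAHeAZgCIgGYAmYBmAKqAZgC7gGYAzIBmAN2AZgDugGYA/4BmAACAdwARgHcAIoB3ADOAdwBEgHcAVYB3AGaAdwB3gHcAiIB3AJmAdwCqgHcAu4B3AMyAdwDdgHcA7oB3AP+AdwAAgIgAEYCIACKAiAAzgIgARICIAFWAiABmgIgAd4CIAIiAiACZgIgAqoCIALuAiADMgIgA3YCIAO6AiAD/gIgAAICZABGAmQAigJkAM4CZAESAmQBVgJkAZoCZAHeAmQCIgJkAmYCZAKqAmQC7gJkAzICZAN2AmQDugJkA/4CZAACAqgARgKoAIoCqADOAqgBEgKoAVYCqAGaAqgB3gKoAiICqAJmAqgCqgKoAu4CqAMyAqgDdgKoA7oCqAP+AqgAAgLsAEYC7ACKAuwAzgLsARIC7AFWAuwBmgLsAd4C7AIiAuwCZgLsAqoC7ALuAuwDMgLsA3YC7AO6AuwD/gLsAAIDMABGAzAAigMwAM4DMAESAzABVgMwAZoDMAHeAzACIgMwAmYDMAKqAzAC7gMwAzIDMAN2AzADugMwA/4DMAACA3QARgN0AIoDdADOA3QBEgN0AVYDdAGaA3QB3gN0AiIDdAJmA3QCqgN0Au4DdAMyA3QDdgN0A7oDdAP+A3QAAgO4AEYDuACKA7gAzgO4ARIDuAFWA7gBmgO4Ad4DuAIiA7gCZgO4AqoDuALuA7gDMgO4A3YDuAO6A7gD/gO4AAID/ABGA/wAigP8AM4D/AESA/wBVgP8AZoD/AHeA/wCIgP8AmYD/AKqA/wC7gP8AzID/AN2A/wDugP8A/4D/APZwUffTpdi2lZSEdqa4uLiFpaaHhZZjdMj0oKDV+OTms/L08jC4x9jZgoOotLa2yJeElaencpSEyPj49+iWY2SBgJL11JC0yNZghZeXcobIp7hylahydbXIpYGAkIBgosa1cqT757OhxaWll6mElKfIuJS3l4KVkoKklqe41/jSYqWD1ti1+fjo16SnqJZzZMa2toZ1g6iYdKaHhXXnlGO2xtXl1/exYaSWdXWFpYRzldi3hYSEqKiWp7fIxvqkg9ilpXNxkvWElYNhY4S3hWOE2bimk5aoh5eWhHOjo4PFloWEhZa1ttbG5da2t5WTlZKEtrZylpeVl8m3xte3pqSRcoXY+aRwgaORgnR0lJi4pIOnp4RyUbTlxLW4hYWUQKSUtrSAcJWFc4OVdVSGlse3cLimhKWU+LWAYLOFlbSkyMfGobWXmKa3p6d1dKX52cZAgaSlc9S1gtjIlGGWyNfHtXSTyOf5+PX2+NfH1HGUxLS2lOq0x4KT6cmlg4WGtpXmUnOlhaaUQnP36Pf3xWKTx4WjcZX4+Pi5ppOmcoaGt8i1lZRipJV0U4L1YrXj+NZz1ujk9bWFpraChcing4aWqOiCl2K3l3RThPhy1sFgxbT4teSAQGCAkHJzg6WWdJWn53GGhLeFgXW2xpWU+/Ln6YH41tRhhLjJp4WVt6eEt5bogoeGhWOVp8iXlqX2YJTVgrfm1+fCxbfY19e5laaXltmUp5aGhYWnuad2trWEcNSVY+fW+LVic6S3lMalpYGCpIZ1laaGlZSGpYW3l7eCtYZz95WD5YSXlHFAk8dwqLmVcXBgc6alYnWnp8iXuIDWpLT1UHKlhpeplpWkcJOIp5GSx6Nxp7imksi219qksvmAtPeQx8i3p7mnlaelpoaUgafryJCmloeEknBw4WHEooD5goP3k6V1l5d1hpeGhYSF6Milg4SUc3R0hXLWlIOlorWE1ueixmSFdXaGlqa0lab3hNbl6Pn46NXn99Wmt9iVhabGk4T3hoZ2hoWEt8fWs/iBpGOmucjIx6W26Pf46JSVpnVzh7jYuLa2taSVpqPGxcTZt6Oml4aGdYR0pYX3pJTIl4Opl5a1pHGSo6i0g9eTgIK3pnJyhYZ1ZXWml6eltra2g5WikYLHo+fWuIBg1sfps5Fytqd1dYZ1lpanlnLIkaSFhMfm+qZjhXSS2MeS15XWpIGAt5aXl6fFp6WCcJXG1reGZMW2o7enlOSltmO1pNnXyJOjlZeoyJRwoMSEgGC2yKa3x3TWs/aUc5Tox7XGlaamtpNldaWDgsbqyLbJYJTJ2MW2+dRxgObV94OXl8eGlKfXc3WVp6a2lZa2hpOCo5OAoaKRgbing5M="/>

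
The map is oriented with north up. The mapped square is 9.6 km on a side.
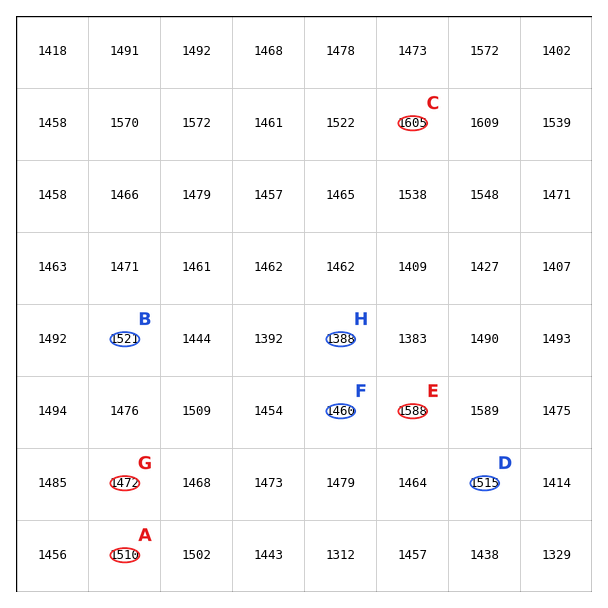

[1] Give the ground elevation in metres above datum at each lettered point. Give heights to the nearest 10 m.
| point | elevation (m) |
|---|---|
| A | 1510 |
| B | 1520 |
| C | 1610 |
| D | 1520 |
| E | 1590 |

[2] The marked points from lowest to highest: H F G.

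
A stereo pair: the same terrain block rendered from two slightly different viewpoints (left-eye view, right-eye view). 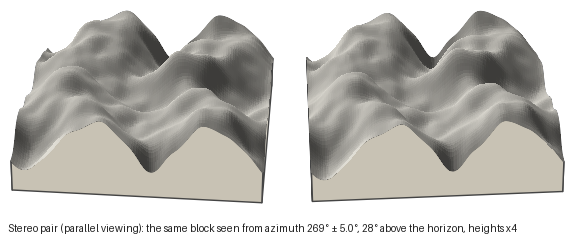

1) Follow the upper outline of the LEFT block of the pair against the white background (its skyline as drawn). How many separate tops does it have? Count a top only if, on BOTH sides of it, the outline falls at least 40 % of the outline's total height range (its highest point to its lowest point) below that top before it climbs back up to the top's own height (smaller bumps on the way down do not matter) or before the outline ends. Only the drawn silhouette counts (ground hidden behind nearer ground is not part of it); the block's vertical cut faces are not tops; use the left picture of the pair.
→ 0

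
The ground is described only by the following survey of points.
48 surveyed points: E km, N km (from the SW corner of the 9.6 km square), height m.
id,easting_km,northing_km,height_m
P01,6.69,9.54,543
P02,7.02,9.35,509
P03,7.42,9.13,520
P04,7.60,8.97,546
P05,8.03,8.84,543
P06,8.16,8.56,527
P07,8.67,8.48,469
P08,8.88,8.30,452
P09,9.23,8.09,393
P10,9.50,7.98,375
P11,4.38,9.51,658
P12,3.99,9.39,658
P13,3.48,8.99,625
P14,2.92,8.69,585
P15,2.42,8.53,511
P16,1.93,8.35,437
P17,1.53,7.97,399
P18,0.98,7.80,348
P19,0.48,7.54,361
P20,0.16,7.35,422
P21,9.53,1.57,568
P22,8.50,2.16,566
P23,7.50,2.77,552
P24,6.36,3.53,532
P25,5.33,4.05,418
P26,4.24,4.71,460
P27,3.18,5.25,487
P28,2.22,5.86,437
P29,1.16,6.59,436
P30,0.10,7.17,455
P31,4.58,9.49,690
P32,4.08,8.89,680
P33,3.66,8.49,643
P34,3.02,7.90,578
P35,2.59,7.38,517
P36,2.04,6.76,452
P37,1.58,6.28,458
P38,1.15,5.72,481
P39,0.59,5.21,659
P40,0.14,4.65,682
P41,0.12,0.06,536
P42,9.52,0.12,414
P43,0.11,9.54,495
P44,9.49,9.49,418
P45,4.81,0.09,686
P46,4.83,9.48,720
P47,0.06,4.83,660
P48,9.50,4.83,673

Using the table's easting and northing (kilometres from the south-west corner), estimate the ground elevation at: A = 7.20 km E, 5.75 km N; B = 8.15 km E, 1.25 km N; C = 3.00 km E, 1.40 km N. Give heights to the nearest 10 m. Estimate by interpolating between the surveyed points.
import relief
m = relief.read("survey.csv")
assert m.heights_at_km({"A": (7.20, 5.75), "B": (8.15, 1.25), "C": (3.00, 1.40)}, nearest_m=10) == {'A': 600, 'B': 470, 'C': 520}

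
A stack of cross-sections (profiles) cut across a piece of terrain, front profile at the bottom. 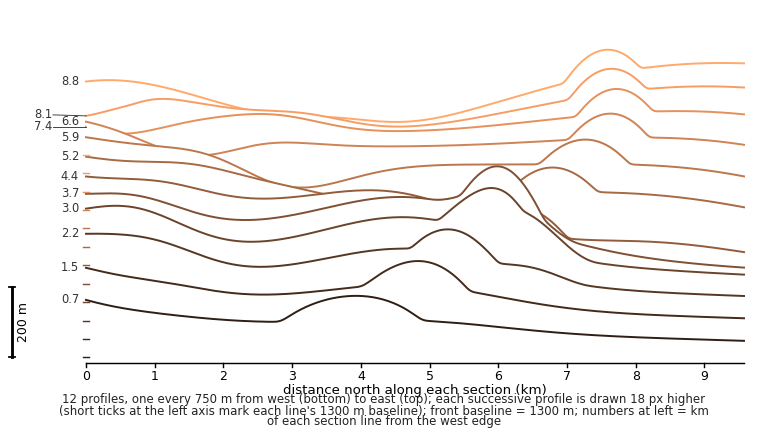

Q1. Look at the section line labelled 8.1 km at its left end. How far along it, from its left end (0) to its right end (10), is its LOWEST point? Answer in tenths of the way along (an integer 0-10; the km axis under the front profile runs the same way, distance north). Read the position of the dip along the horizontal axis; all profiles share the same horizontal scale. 5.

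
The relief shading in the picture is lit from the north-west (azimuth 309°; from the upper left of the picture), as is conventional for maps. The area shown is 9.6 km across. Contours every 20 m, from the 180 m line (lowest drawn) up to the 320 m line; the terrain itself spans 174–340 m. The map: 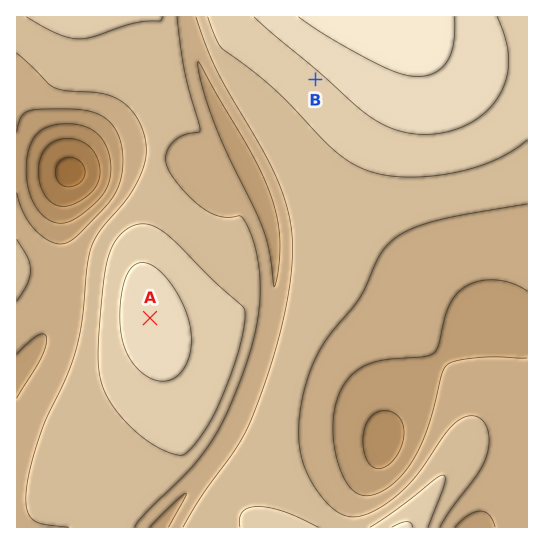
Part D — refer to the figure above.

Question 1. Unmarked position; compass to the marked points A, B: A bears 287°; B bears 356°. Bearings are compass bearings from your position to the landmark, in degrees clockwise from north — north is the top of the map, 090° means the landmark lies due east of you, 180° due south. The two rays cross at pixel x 336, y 375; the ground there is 245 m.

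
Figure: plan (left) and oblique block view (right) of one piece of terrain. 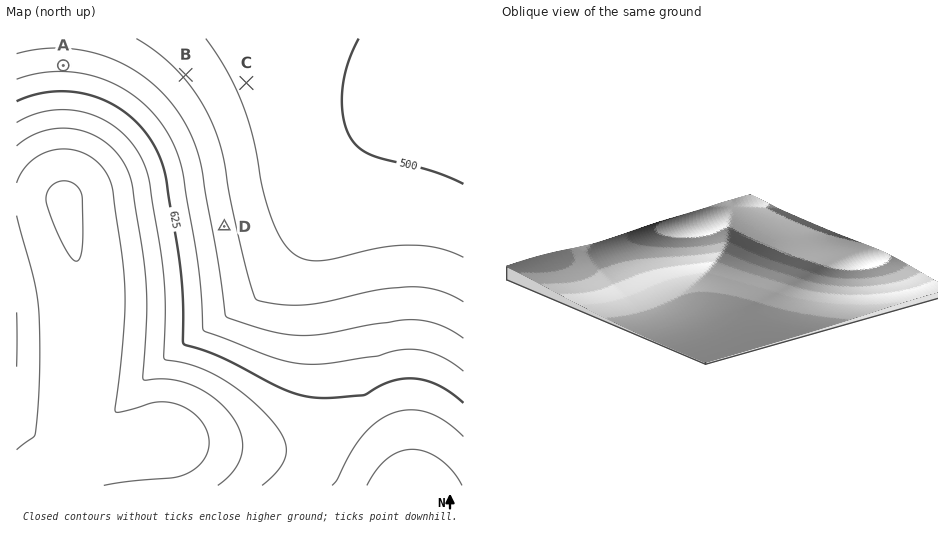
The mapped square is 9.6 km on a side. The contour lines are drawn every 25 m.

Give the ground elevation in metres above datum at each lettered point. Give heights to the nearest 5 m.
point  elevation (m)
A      595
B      545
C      520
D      560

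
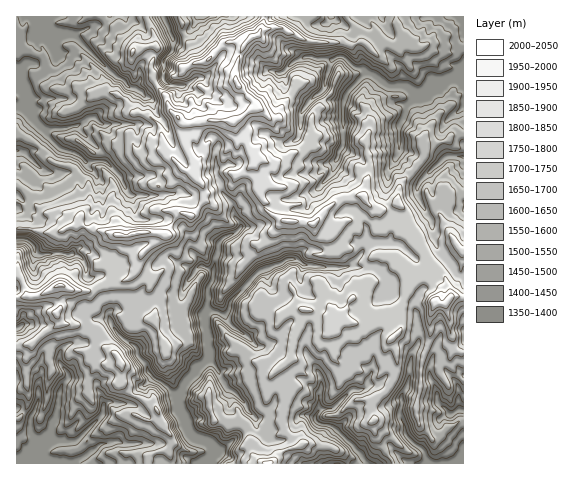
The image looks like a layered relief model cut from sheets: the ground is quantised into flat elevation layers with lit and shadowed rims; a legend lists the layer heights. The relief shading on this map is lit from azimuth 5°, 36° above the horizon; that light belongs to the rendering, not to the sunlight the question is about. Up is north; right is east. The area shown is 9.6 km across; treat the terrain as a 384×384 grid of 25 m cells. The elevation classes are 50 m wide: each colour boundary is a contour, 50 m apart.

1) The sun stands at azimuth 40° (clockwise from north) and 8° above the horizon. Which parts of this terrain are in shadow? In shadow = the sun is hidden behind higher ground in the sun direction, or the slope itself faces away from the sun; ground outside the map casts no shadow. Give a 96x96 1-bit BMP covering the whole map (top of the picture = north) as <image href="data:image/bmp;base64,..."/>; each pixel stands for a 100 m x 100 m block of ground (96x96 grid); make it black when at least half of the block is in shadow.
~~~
<image width="96" height="96" href="data:image/bmp;base64,Qk2+BAAAAAAAAD4AAAAoAAAAYAAAAGAAAAABAAEAAAAAAIAEAAATCwAAEwsAAAIAAAAAAAAA////AAAAAAAf///zn/+4P///P/wf///jn//gP///f/Af//xBH//APvv+9/Af////D//ADOP+/8Af////3/8AAAf9/4Af////n/+AAA/5/4A/////v/+AAD/4fwA/////P/+MAP/4fgE/////P/AAAf/4fAE7///+P8A4A/+AfAA7//8ef8B8D8/AfDz9//58P4L8D/PgfH79///4P4DwAfnAfH/////gP4fwA/xgfPv///+APw/4A/8AfPv///8A/I/4Af/gPPve//4/3J/8Afv4Pvve//w/35/MA/ncHvfe//x/z7+MDvxZHubPf/w/7/+ACfgdnu/Pf/4/1//4Afg9ntvO//x/j//wA/B93tve/zx/j/+AA/Bt3vru7nj/H/+AR/BPvvr/4HD/H/wYR+APv/j3/4H+Afw8Y+EPv/zH/wf+Afz/Y+OHP/z//8f8Afn/YyBgH/j//g/8Aff/Y8H4H/j/8A8YAff/Y4OCD/j/gB4AA+//M8AAD/j/gNwAA//2P8AAD/j/ARwAA/+CHAAAB/D/mD8AAf+QAAAAB/P//j4AAf+AAAAAA4P//zwAAP+AAIAAA4GD/34ACP/g4YAAAQDA4D8AAPPhxgAAAYCAA4+AAPn/BwAAAQCAB/AAAP3/BgABABCMB/wABvz/hAADACAYD/+AB/z/7/xnAA4+H//YH/x/////AB4/v//ee/7///+cAD8/////5/////MAAD8/////x3///+AgCD7/////7n////AgOH7/////xH///+A/8Hz/////vH///4B+AHj/m/A+Pf///wC4AHgACgAAP////wC4AHAMAAAf/////gB2AOAeAAA/////AAD0AOAvABB/8P/+AAP0wcDYAAB8AO/4CQfw4cDwAAHw/8/4AAPgw4BgAAH//x/wAAPgA6DAABf//z/x8ABAA2CAADf//x/jgAAAA0AAAD///x/gAAAAgEAAAH///j/oAACAgEAzgH///D/wADvAgABn+f//8DxzAB/AAABP8///5H/mAB+AYEAfB///zH/gAN8w+HD8P///uP/gAd/g/D7wf///OP/AAY/gfj/4/n//c//AAQ/gfh7x/Pv/9/6AABfgfhjn+f//5/6TzAeAPAEP5/9///4frAeAOAAP//9///+/zgfAIAAf//////7/jgfAHAA/////4Mh+hgfAGAA/////wAB8BgegGAB/D/8PgPA4AAfgAAB/A/8fif+AAAPAAAB/8f8/Cf/gAAfA4AB//H7/M//ABheAwAB//hH+f/+AB+eAmAB/GAH///8AYXPP/AB4MD/9/v4AYDP//YBwAD/9//4AIDH//eBgAn/5//4P4Dn/+f4ABL/5//gP8Dn/+/6sAX+54/I/////d8D8Av+xgB5+///87x4wbfeYwB5+///53gAAe++M8B98///xnAAAc9kEeA89//5hGAAABzQA8BA5/wAAYAAA/mgI8AAT+AAAQAAD/9gZ8AADwAAAwAAH//g58AAAAAMBwAACP+Dx4AAAA48RgAAAAMDw4AAYAA4AAAA="/>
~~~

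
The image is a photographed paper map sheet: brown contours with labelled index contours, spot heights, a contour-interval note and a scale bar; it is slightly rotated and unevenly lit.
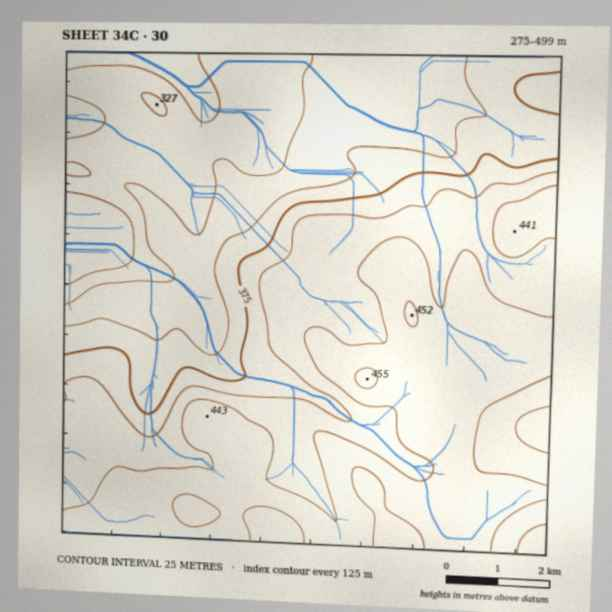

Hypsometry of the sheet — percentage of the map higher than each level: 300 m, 96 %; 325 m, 83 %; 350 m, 69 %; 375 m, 59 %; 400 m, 52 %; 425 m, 32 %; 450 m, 6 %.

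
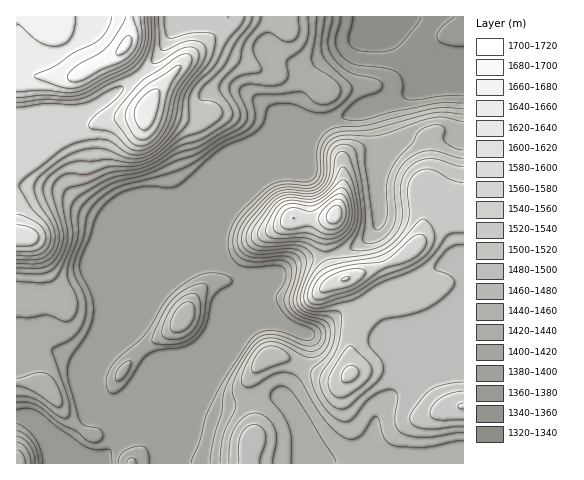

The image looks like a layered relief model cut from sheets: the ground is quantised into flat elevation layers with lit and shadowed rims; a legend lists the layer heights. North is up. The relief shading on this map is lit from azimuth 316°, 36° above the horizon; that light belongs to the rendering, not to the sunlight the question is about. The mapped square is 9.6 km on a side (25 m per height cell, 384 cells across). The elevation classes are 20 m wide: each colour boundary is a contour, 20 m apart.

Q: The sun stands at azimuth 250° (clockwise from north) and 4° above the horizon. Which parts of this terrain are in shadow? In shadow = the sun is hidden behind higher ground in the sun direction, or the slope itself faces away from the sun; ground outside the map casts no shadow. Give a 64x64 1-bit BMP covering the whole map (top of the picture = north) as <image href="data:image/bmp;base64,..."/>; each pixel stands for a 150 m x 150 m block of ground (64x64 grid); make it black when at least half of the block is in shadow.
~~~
<image width="64" height="64" href="data:image/bmp;base64,Qk0+AgAAAAAAAD4AAAAoAAAAQAAAAEAAAAABAAEAAAAAAAACAAATCwAAEwsAAAIAAAAAAAAA////AAAAAAB4ACAAAAAAAP4AAAAAAAAA/wAAAAgAAAD/hAAAHAAAAP4MAAAeAAAA8AQAAB8AAAAAwAAAHgAAAAHgAAAAAAAAAeAAAAAAAAAD8AAAAAAAAAfxAAAAAAAAB/GAAAAAAAAH8MAAAAAAAAfg4AAAADgAAcBwAAAAfAAAAAAAAcB4AAAAAAAH4GAAACAAQA/wAAAAYABwD/AAAABwAHgHwAAAAHgAfAAAAAAAeAB+AAAAAAB8AH8AAAAAAPwAf4AAAAAA/AA/gAAAAAH8AAAAAAAAAfwAAAAAAAAD+AAAAAAAAAf4AAAAAAAAB/gAAAAAAAAP/AAAAAAAOB/+AAAAAIA8H/8AAAAB4D4//4AAAAPwHD//wAAAA/gAf//gAAAD/AB///AAAMP+AH///AAB4/4Af//8AAHz/wA///gAA/H/AB8AAAAD4f8AAAAAAAAB/gAAAAAAAAH8AAAAAAAAAfwGAAAMAAAB/AcAAB8AAAH4AAAAH4AAAfAAAAAfwAABwAAAAB/g4AAAAAAAD/PwAAAGAAAP//gAAAcAAA///AAAAQAAD//4AgAAAAAH//gDAAAAAAP/+AeAAAAAAf/4B8AAAAAA//gP4AAAAPD//B/gAAAA/H/8P+AAAAD+f/w/wAAAAP+/+H/AAAAAf+H8f8AAAAB/+Pj/4AAAAH/88P/gAA=="/>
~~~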